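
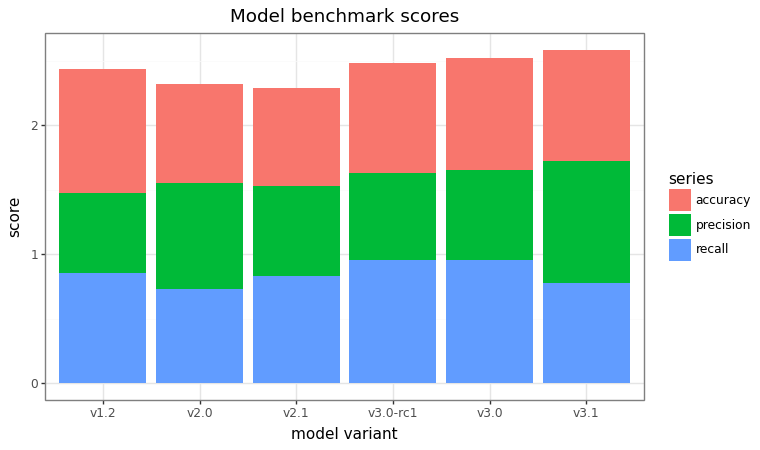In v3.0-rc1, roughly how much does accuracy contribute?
accuracy top ≈ 2.5, bottom ≈ 1.5; segment ≈ 1.0.

≈ 1.0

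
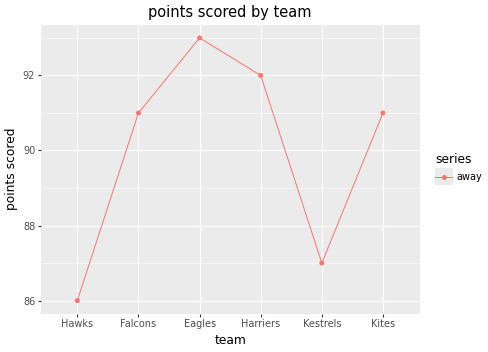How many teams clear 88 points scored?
Above 88: Falcons, Eagles, Harriers, Kites.

4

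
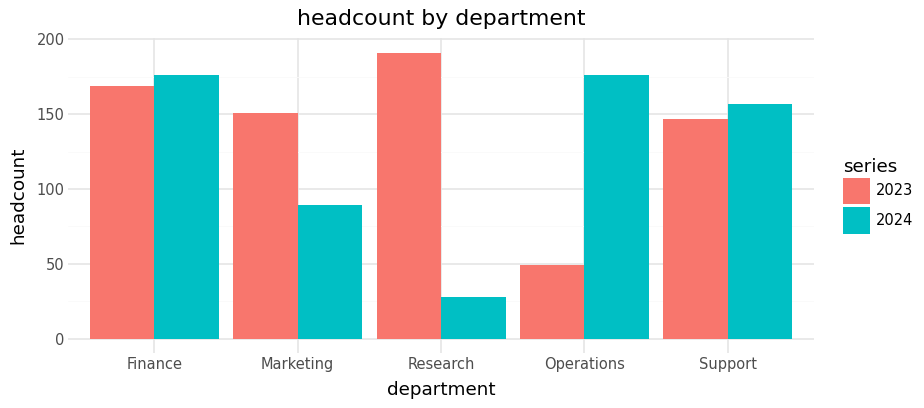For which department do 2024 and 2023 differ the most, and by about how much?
Research: 2024 ≈ 20, 2023 ≈ 200 → gap ≈ 180. Next-largest (Operations) is only ≈ 140.

Research, ≈ 180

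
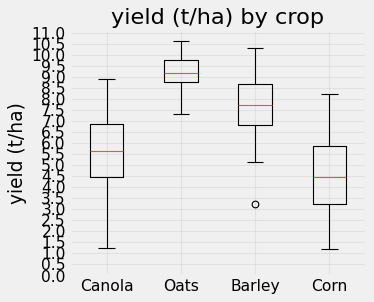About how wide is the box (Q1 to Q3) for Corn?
≈ 3.0

Q3 ≈ 6.0, Q1 ≈ 3.0; IQR ≈ 3.0.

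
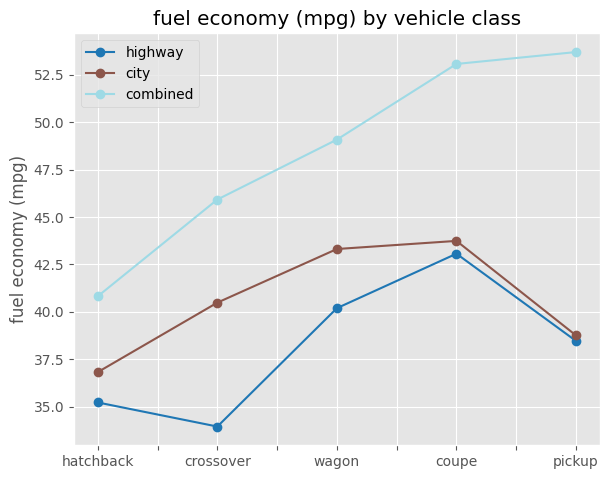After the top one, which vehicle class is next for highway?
wagon

Top 3 for highway: coupe ≈ 44, wagon ≈ 40, pickup ≈ 38.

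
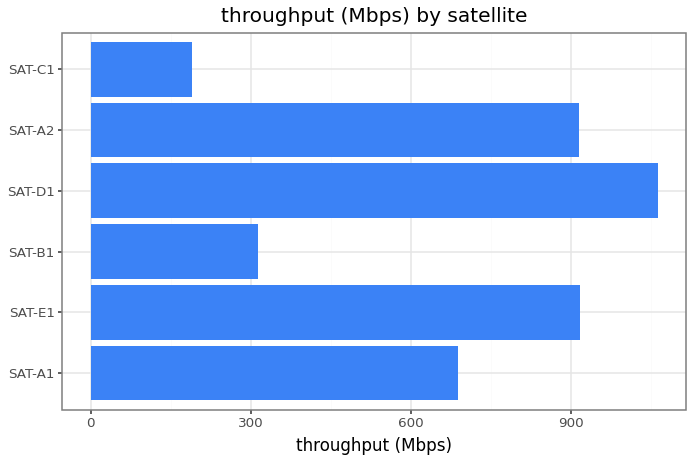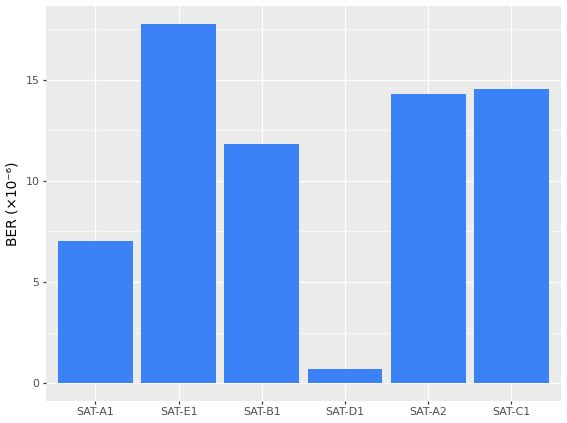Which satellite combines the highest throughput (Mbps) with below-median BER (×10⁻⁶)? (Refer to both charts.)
Chart 2 median BER (×10⁻⁶) ≈ 14; below-median satellites: SAT-A1, SAT-B1, SAT-D1. Among those, SAT-D1 has the highest throughput (Mbps) (≈ 1100).

SAT-D1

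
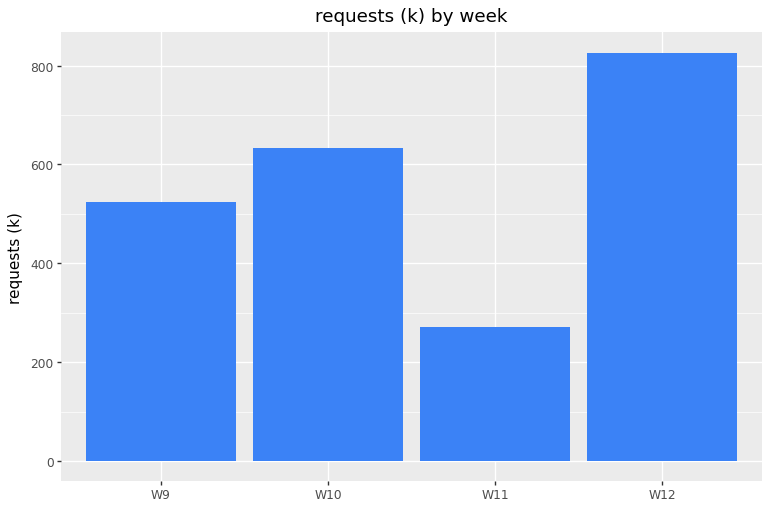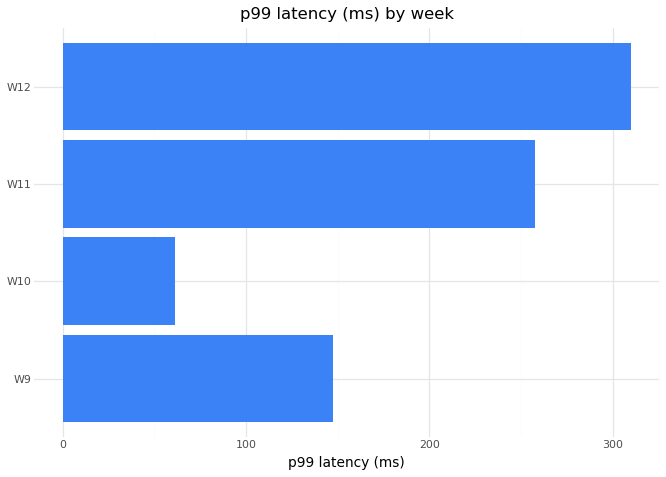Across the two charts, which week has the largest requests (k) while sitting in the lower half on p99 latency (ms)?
Chart 2 median p99 latency (ms) ≈ 200; below-median weeks: W9, W10. Among those, W10 has the highest requests (k) (≈ 600).

W10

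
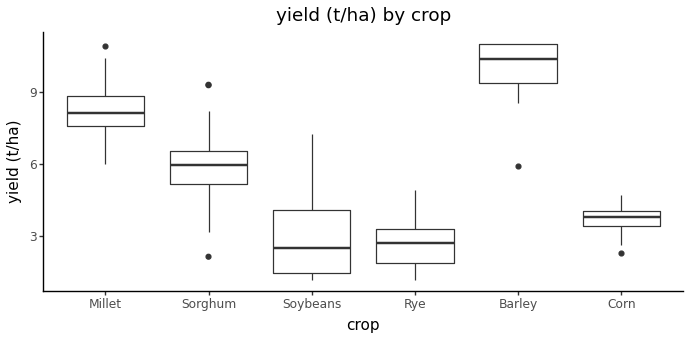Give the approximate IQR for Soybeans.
≈ 3

Q3 ≈ 4, Q1 ≈ 1; IQR ≈ 3.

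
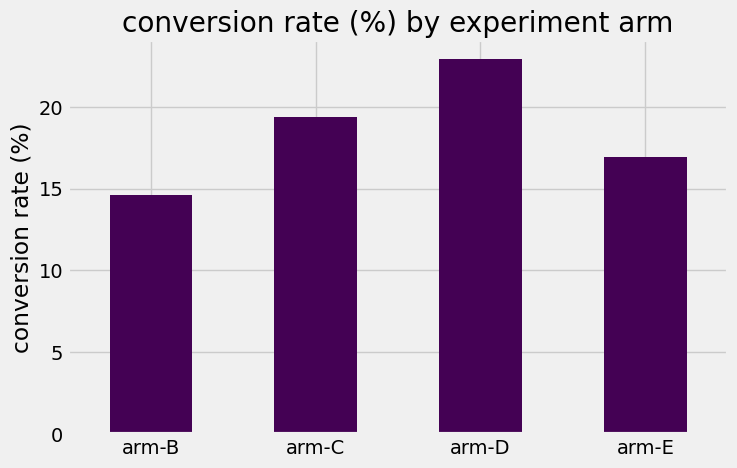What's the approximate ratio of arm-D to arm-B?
arm-D ≈ 22, arm-B ≈ 14; 22/14 ≈ 1.57.

≈ 1.57×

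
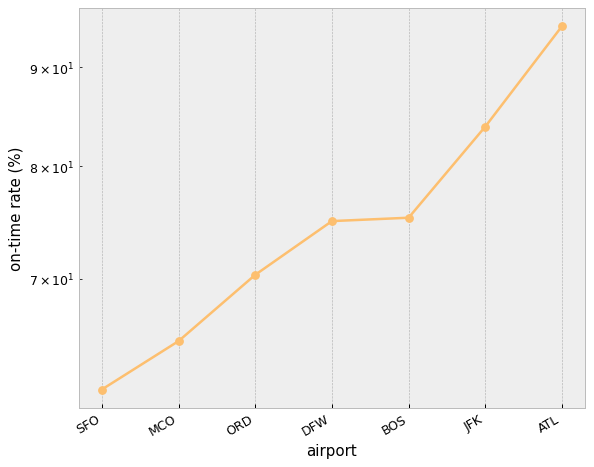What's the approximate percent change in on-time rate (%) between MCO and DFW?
MCO ≈ 65, DFW ≈ 75; (75 − 65) / 65 ≈ +15.4%.

≈ +15.4%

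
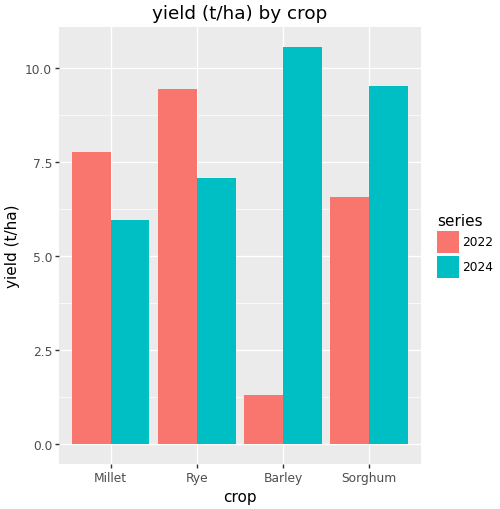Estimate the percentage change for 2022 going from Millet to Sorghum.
≈ -12.5%

Millet ≈ 8, Sorghum ≈ 7; (7 − 8) / 8 ≈ -12.5%.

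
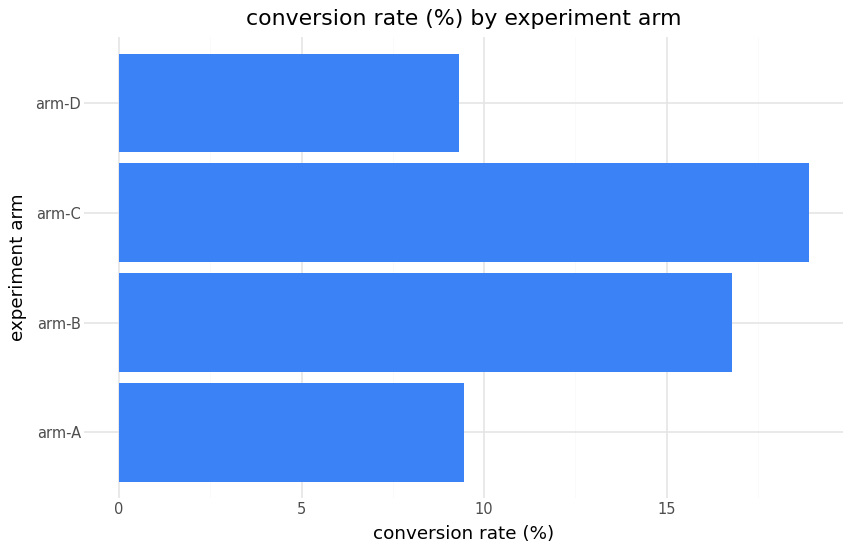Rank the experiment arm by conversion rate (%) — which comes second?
arm-B

Top 3: arm-C ≈ 18, arm-B ≈ 16, arm-A ≈ 10.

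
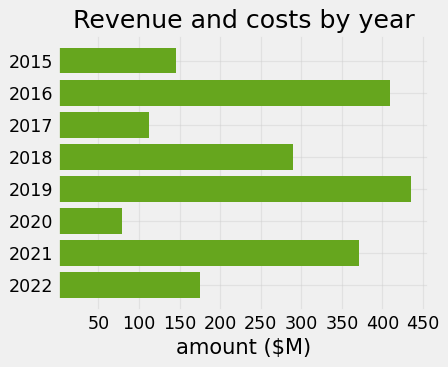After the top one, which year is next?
2016

Top 3: 2019 ≈ 450, 2016 ≈ 400, 2021 ≈ 350.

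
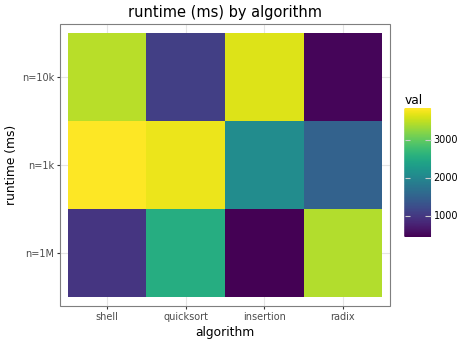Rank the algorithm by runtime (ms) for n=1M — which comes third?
shell

Top 4 for n=1M: radix ≈ 3500, quicksort ≈ 2500, shell ≈ 1000, insertion ≈ 500.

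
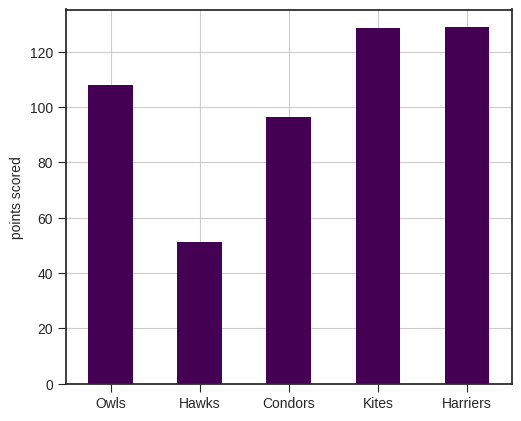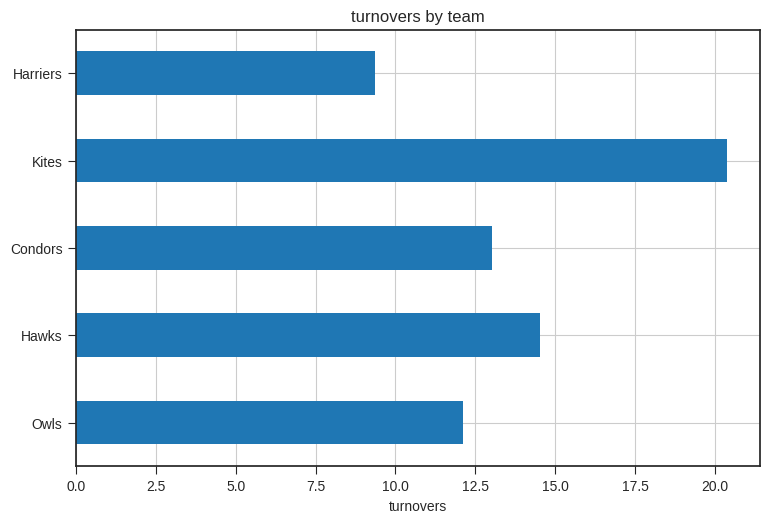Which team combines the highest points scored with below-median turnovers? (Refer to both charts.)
Harriers

Chart 2 median turnovers ≈ 14; below-median teams: Owls, Harriers. Among those, Harriers has the highest points scored (≈ 120).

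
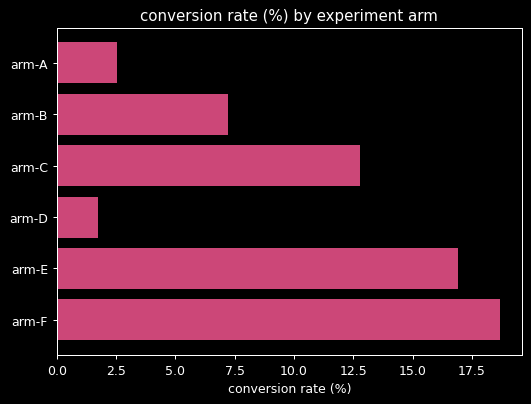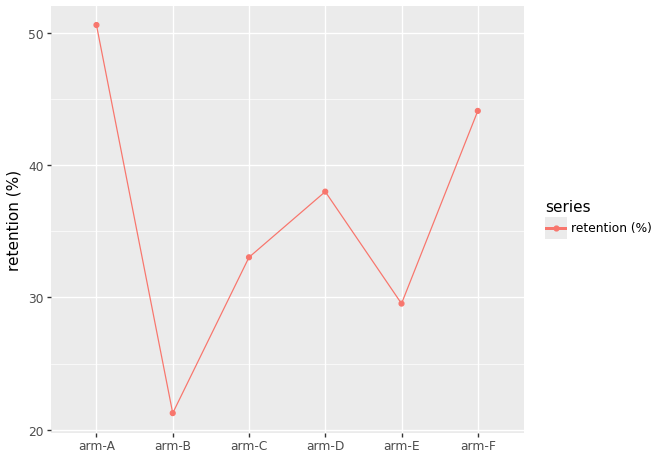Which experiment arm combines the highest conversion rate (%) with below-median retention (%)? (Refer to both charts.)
arm-E

Chart 2 median retention (%) ≈ 35; below-median experiment arms: arm-B, arm-C, arm-E. Among those, arm-E has the highest conversion rate (%) (≈ 16).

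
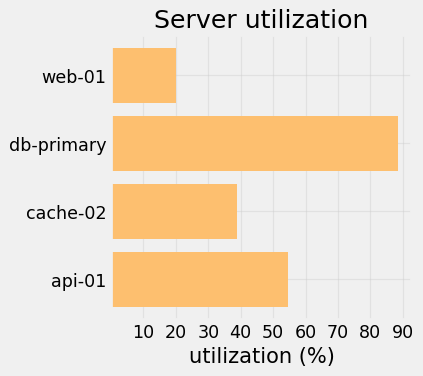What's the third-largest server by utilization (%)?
cache-02

Top 4: db-primary ≈ 90, api-01 ≈ 50, cache-02 ≈ 40, web-01 ≈ 20.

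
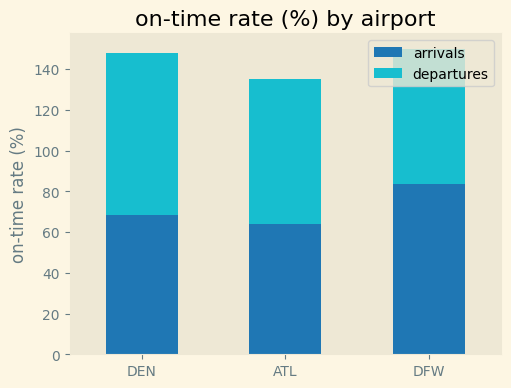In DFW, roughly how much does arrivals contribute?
arrivals top ≈ 80, bottom ≈ 0; segment ≈ 80.

≈ 80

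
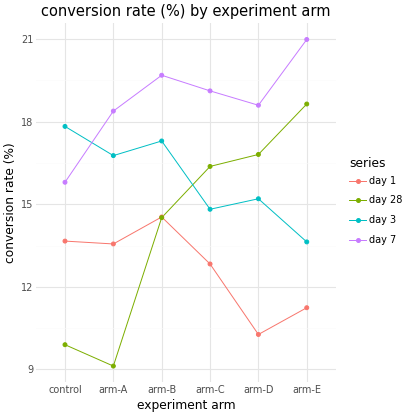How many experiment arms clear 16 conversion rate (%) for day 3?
3

Above 16: control, arm-A, arm-B.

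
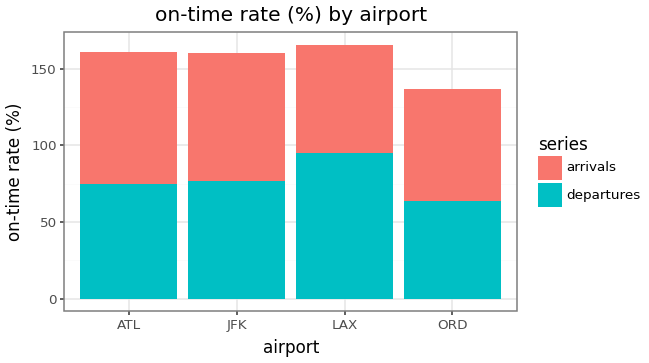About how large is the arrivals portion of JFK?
arrivals top ≈ 160, bottom ≈ 80; segment ≈ 80.

≈ 80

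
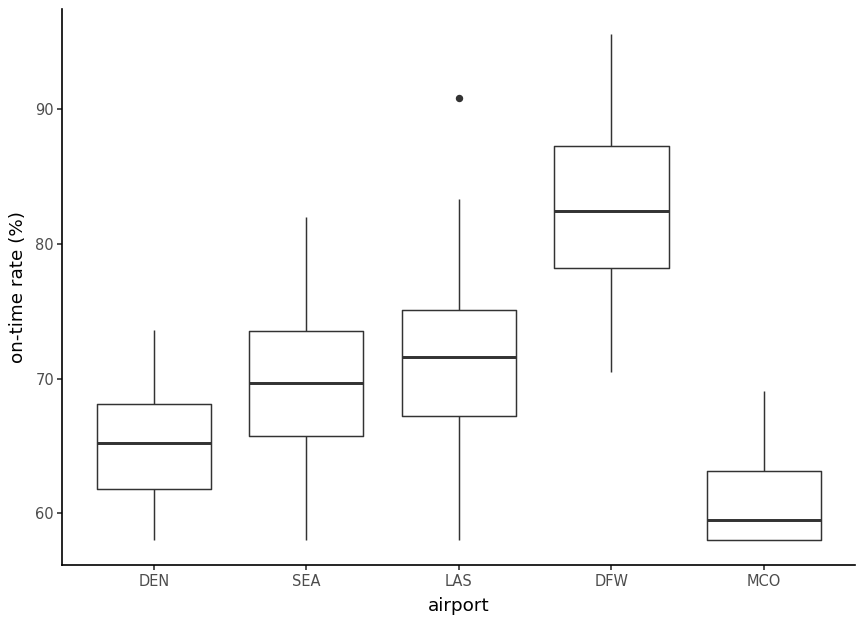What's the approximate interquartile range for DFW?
≈ 10

Q3 ≈ 88, Q1 ≈ 78; IQR ≈ 10.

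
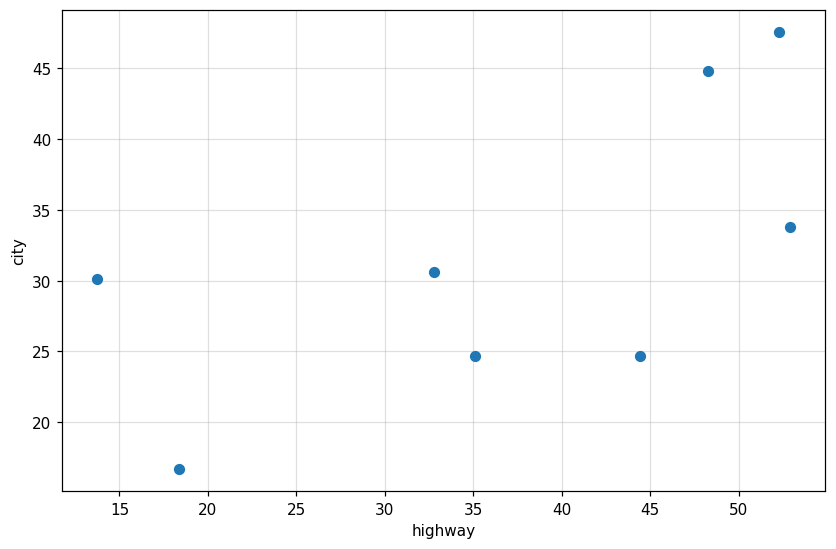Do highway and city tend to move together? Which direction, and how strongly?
Points are positively correlated; moderate (|r| ≈ 0.6).

positive, moderate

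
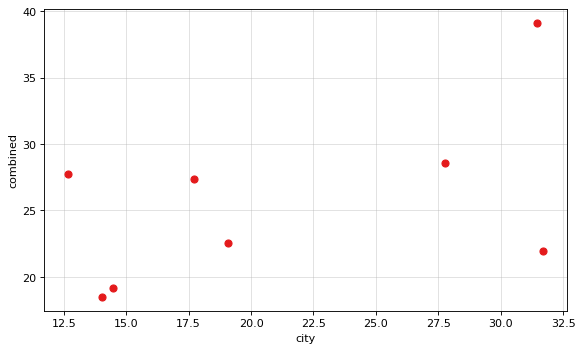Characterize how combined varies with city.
positive, moderate

Points are positively correlated; moderate (|r| ≈ 0.5).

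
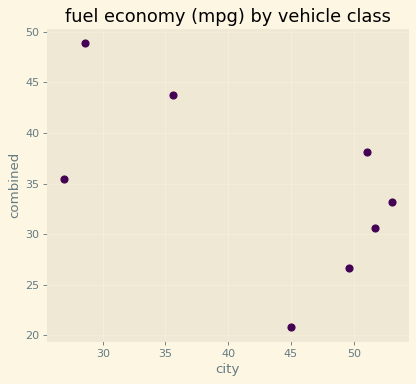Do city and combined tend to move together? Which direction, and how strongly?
negative, moderate

Points are negatively correlated; moderate (|r| ≈ 0.6).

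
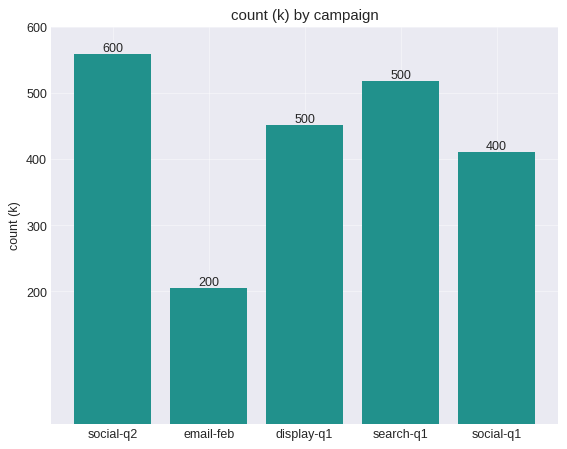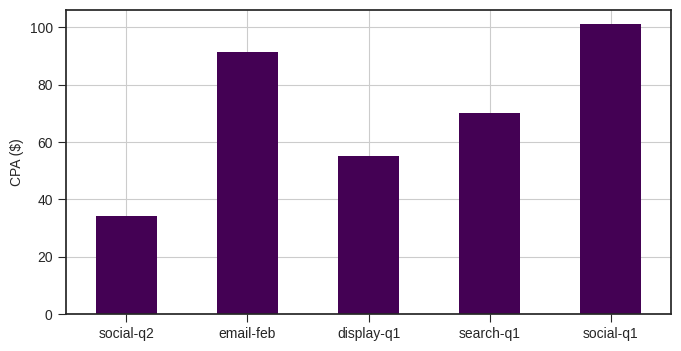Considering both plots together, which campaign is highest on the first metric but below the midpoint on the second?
Chart 2 median CPA ($) ≈ 70; below-median campaigns: social-q2, display-q1. Among those, social-q2 has the highest count (k) (≈ 600).

social-q2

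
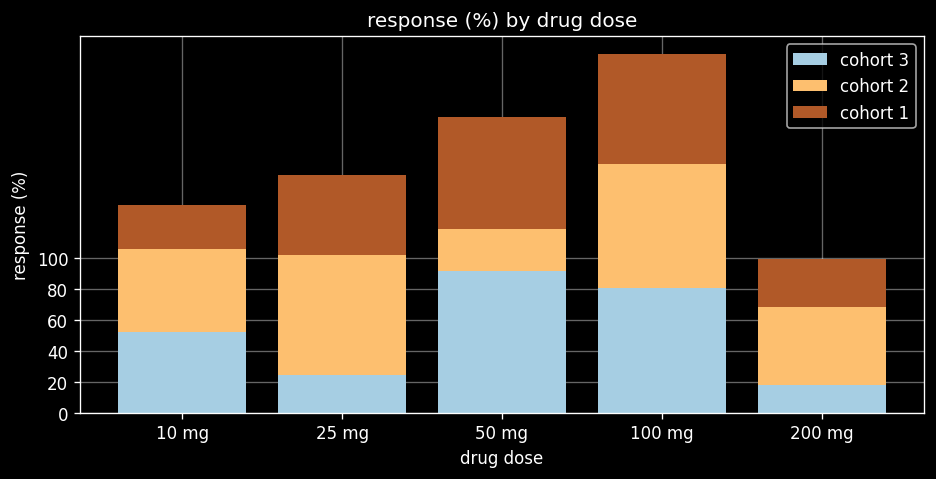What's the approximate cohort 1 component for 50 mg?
cohort 1 top ≈ 200, bottom ≈ 120; segment ≈ 80.

≈ 80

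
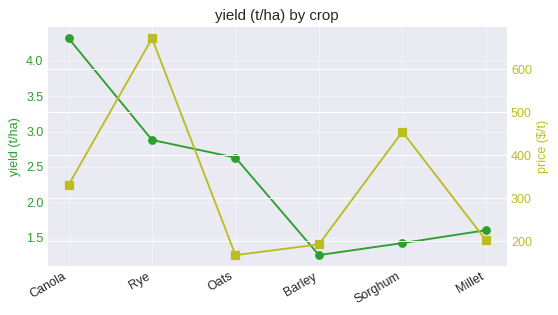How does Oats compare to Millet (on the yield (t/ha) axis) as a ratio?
≈ 1.67×

Oats ≈ 2.5, Millet ≈ 1.5; 2.5/1.5 ≈ 1.67.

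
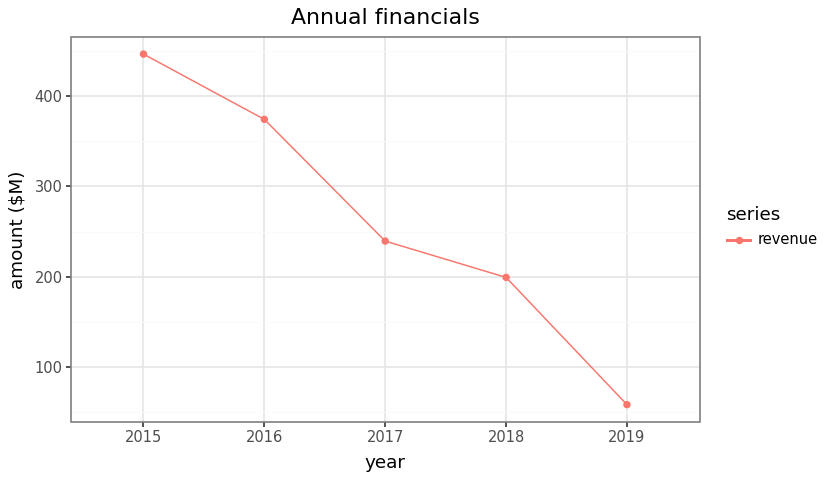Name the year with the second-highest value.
2016

Top 3: 2015 ≈ 450, 2016 ≈ 350, 2017 ≈ 250.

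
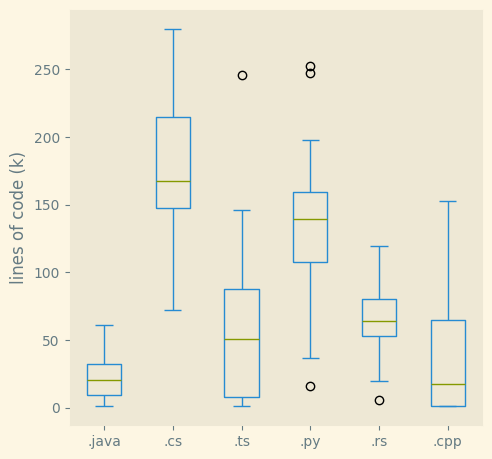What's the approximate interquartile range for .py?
Q3 ≈ 160, Q1 ≈ 100; IQR ≈ 60.

≈ 60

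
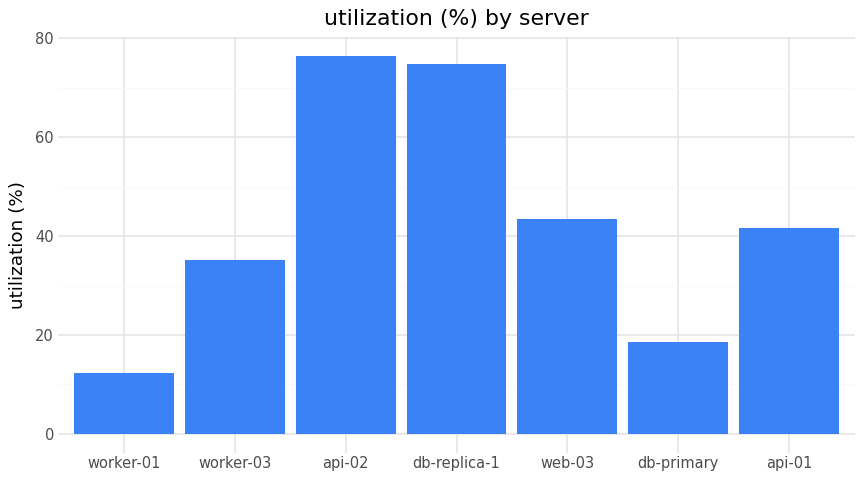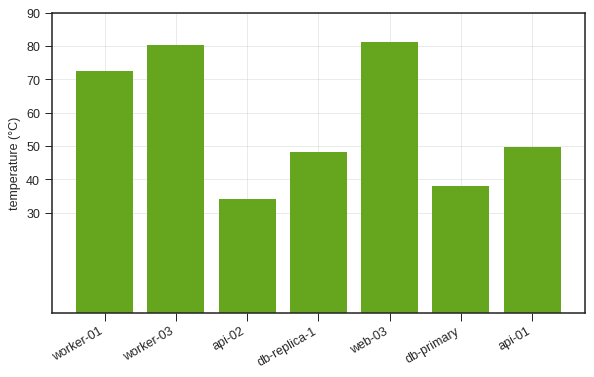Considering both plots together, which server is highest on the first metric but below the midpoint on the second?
api-02

Chart 2 median temperature (°C) ≈ 50; below-median servers: api-02, db-replica-1, db-primary. Among those, api-02 has the highest utilization (%) (≈ 80).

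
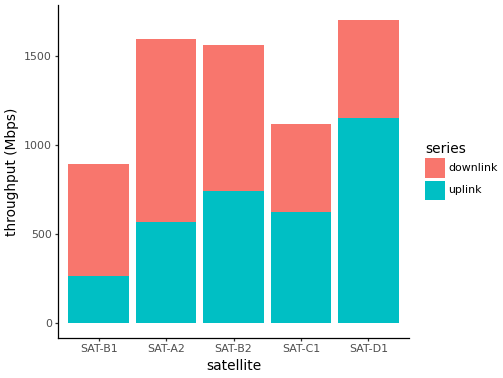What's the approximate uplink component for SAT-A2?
uplink top ≈ 600, bottom ≈ 0; segment ≈ 600.

≈ 600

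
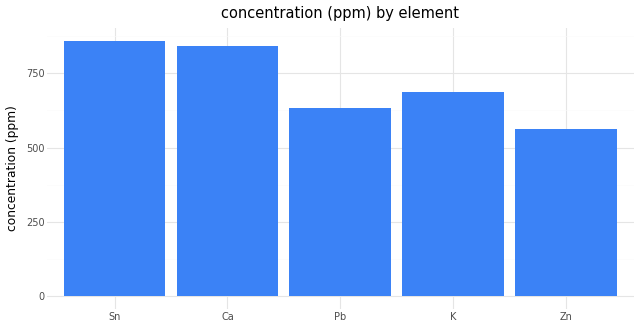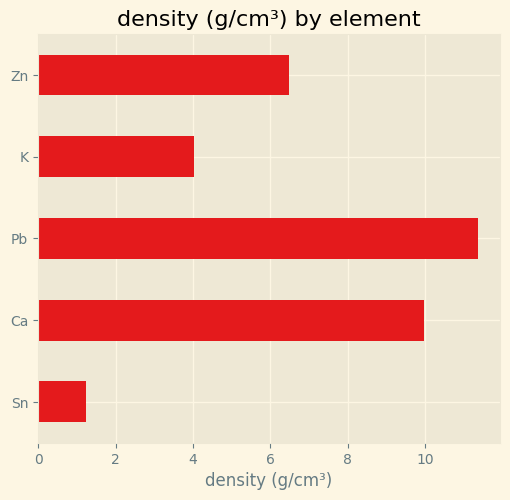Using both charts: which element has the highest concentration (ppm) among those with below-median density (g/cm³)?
Sn

Chart 2 median density (g/cm³) ≈ 6; below-median elements: Sn, K. Among those, Sn has the highest concentration (ppm) (≈ 900).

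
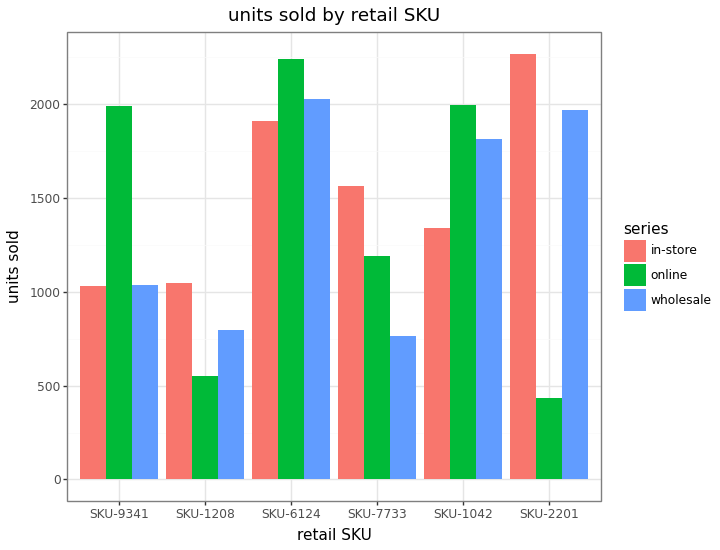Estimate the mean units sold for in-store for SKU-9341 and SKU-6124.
(1000 + 2000) / 2 ≈ 1500.

≈ 1500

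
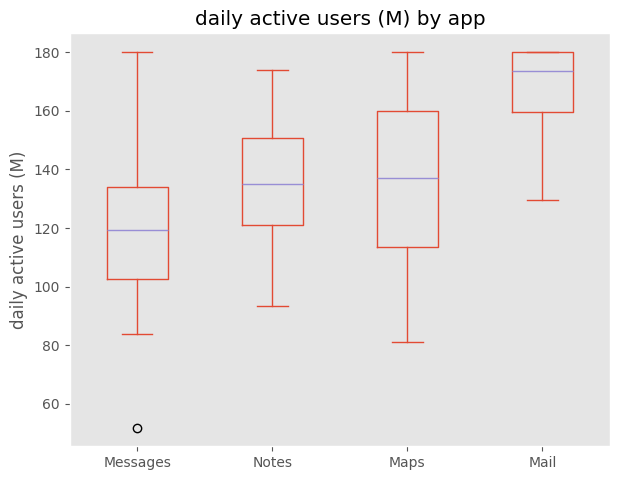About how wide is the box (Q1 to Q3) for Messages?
Q3 ≈ 130, Q1 ≈ 100; IQR ≈ 30.

≈ 30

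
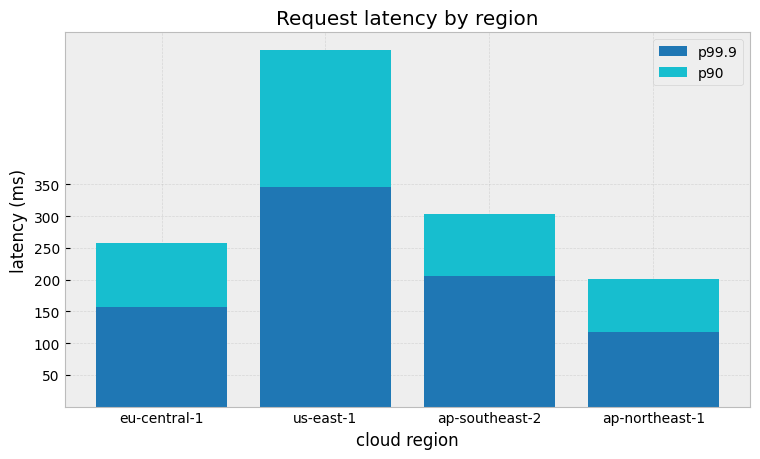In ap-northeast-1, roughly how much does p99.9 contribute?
p99.9 top ≈ 100, bottom ≈ 0; segment ≈ 100.

≈ 100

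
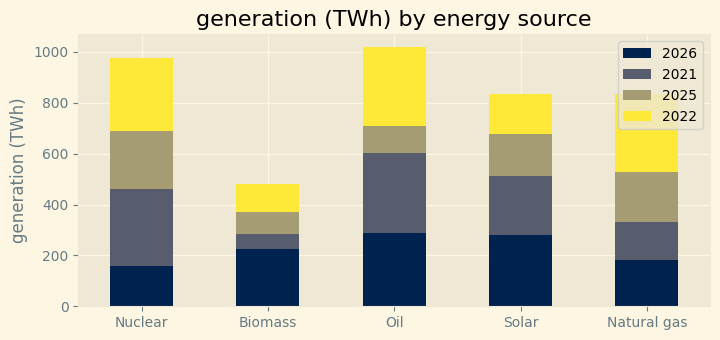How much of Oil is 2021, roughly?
2021 top ≈ 600, bottom ≈ 300; segment ≈ 300.

≈ 300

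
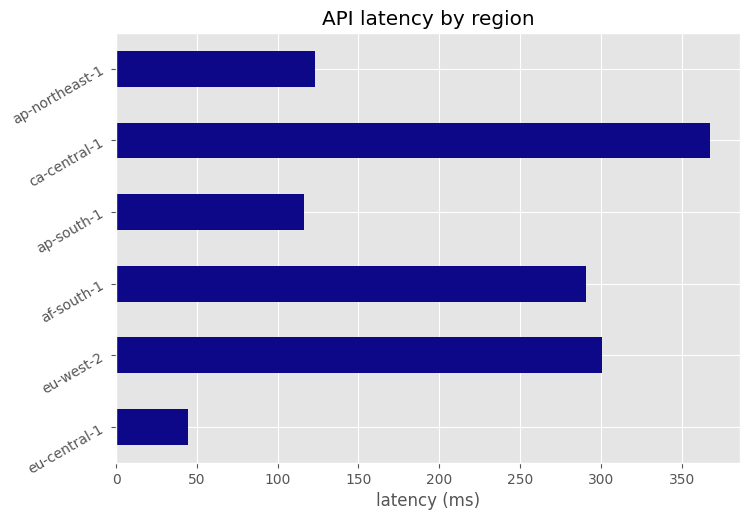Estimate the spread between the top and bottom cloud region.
≈ 300

Max ca-central-1 ≈ 350, min eu-central-1 ≈ 50; range ≈ 300.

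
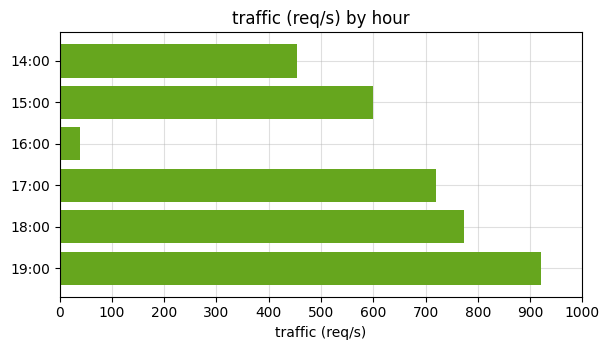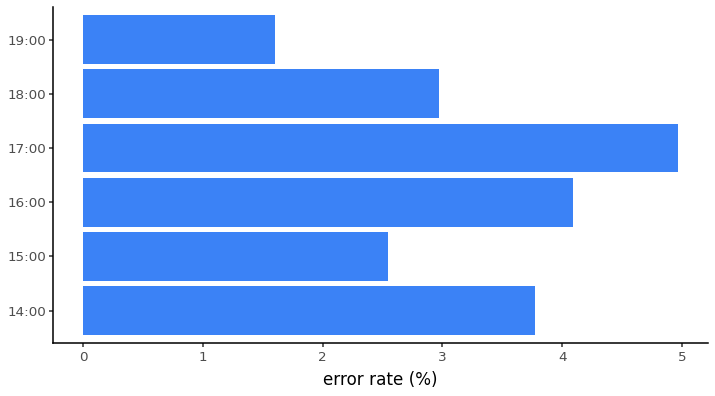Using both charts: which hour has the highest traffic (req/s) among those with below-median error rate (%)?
Chart 2 median error rate (%) ≈ 3.5; below-median hours: 15:00, 18:00, 19:00. Among those, 19:00 has the highest traffic (req/s) (≈ 900).

19:00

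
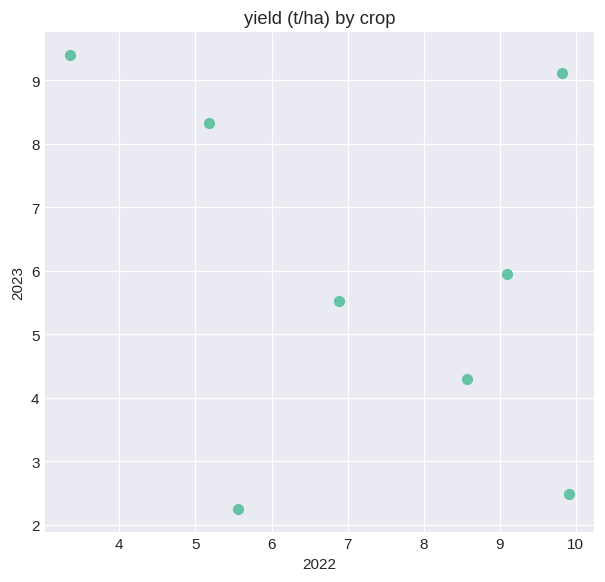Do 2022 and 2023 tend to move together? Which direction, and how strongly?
negative, weak

Points are negatively correlated; weak (|r| ≈ 0.3).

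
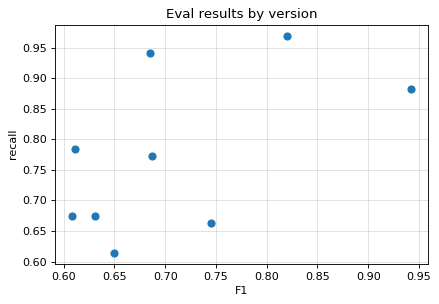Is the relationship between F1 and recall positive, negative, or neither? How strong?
Points are positively correlated; moderate (|r| ≈ 0.6).

positive, moderate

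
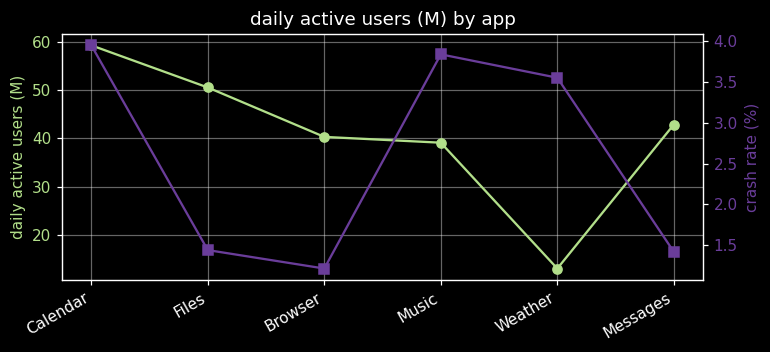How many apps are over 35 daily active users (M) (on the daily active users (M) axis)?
Above 35: Calendar, Files, Browser, Music, Messages.

5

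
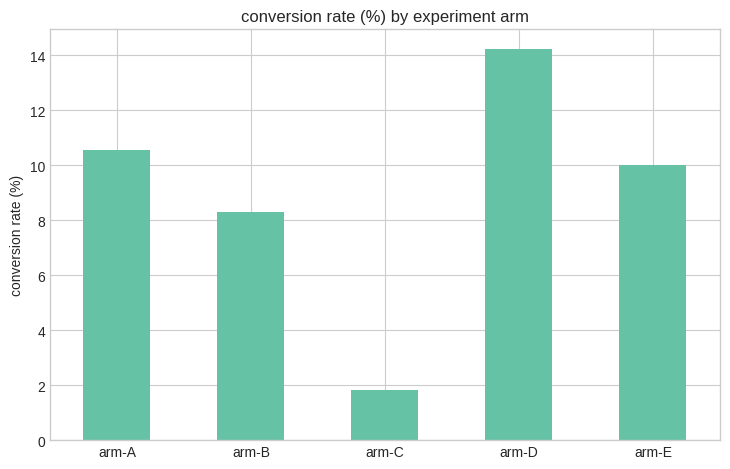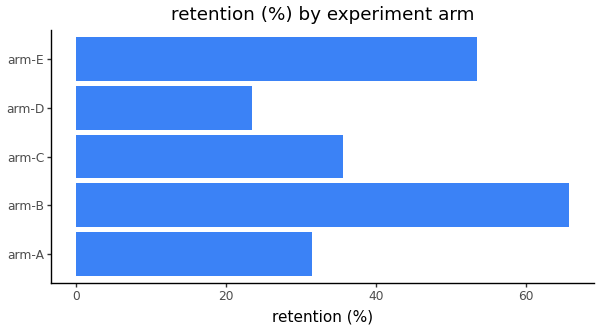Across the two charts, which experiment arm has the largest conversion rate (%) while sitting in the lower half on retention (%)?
Chart 2 median retention (%) ≈ 40; below-median experiment arms: arm-A, arm-D. Among those, arm-D has the highest conversion rate (%) (≈ 14).

arm-D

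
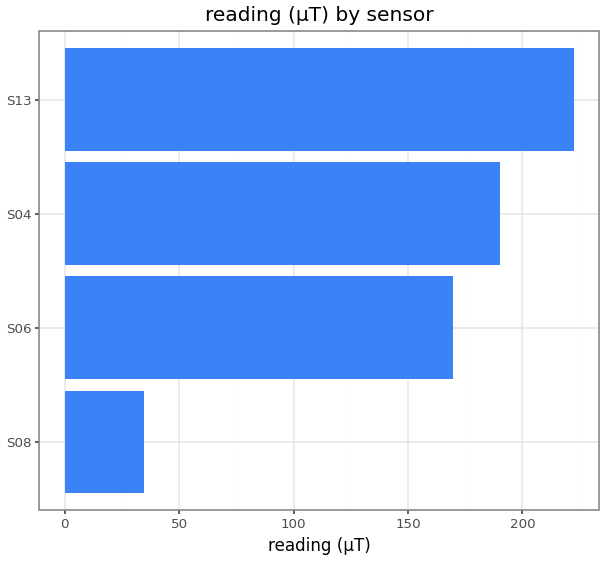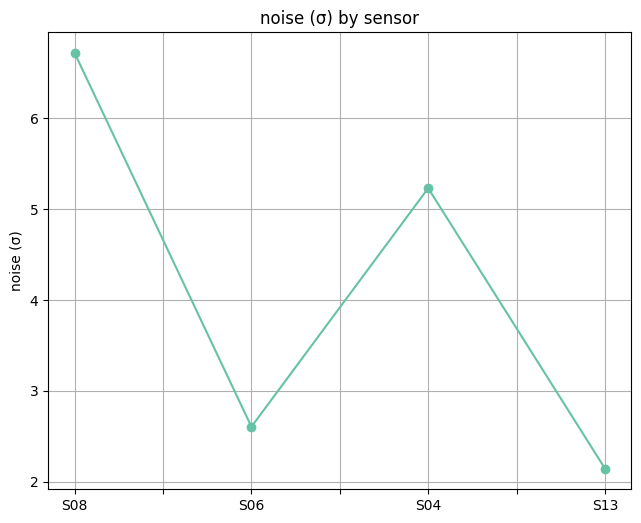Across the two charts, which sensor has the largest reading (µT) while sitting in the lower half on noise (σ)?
S13

Chart 2 median noise (σ) ≈ 4; below-median sensors: S06, S13. Among those, S13 has the highest reading (µT) (≈ 225).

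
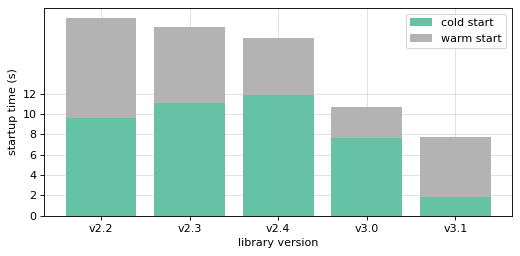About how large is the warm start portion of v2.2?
≈ 10

warm start top ≈ 20, bottom ≈ 10; segment ≈ 10.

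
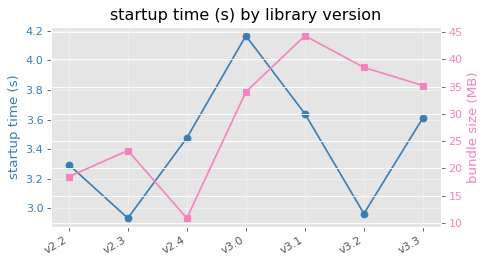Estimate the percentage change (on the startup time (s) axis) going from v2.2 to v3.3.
v2.2 ≈ 3.2, v3.3 ≈ 3.6; (3.6 − 3.2) / 3.2 ≈ +12.5%.

≈ +12.5%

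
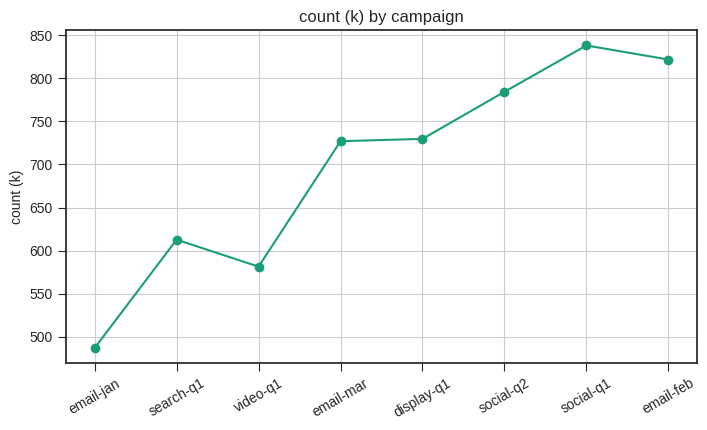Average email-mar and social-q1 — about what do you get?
≈ 800

(750 + 850) / 2 ≈ 800.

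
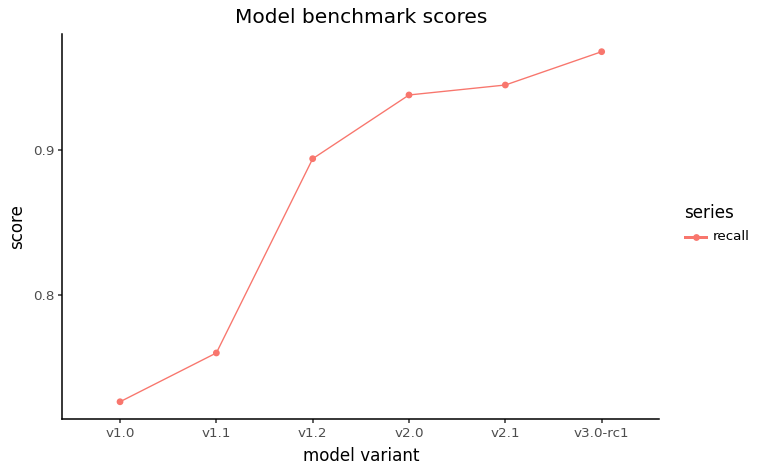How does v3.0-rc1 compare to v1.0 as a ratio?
≈ 1.27×

v3.0-rc1 ≈ 0.95, v1.0 ≈ 0.75; 0.95/0.75 ≈ 1.27.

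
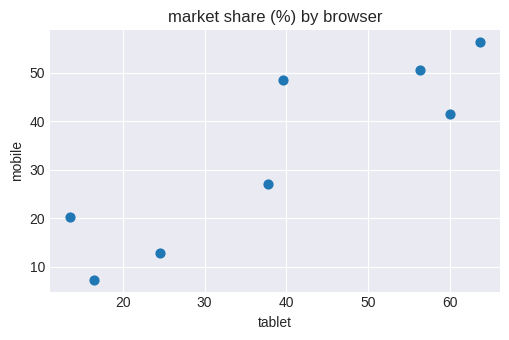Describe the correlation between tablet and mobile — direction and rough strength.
positive, strong

Points are positively correlated; strong (|r| ≈ 0.9).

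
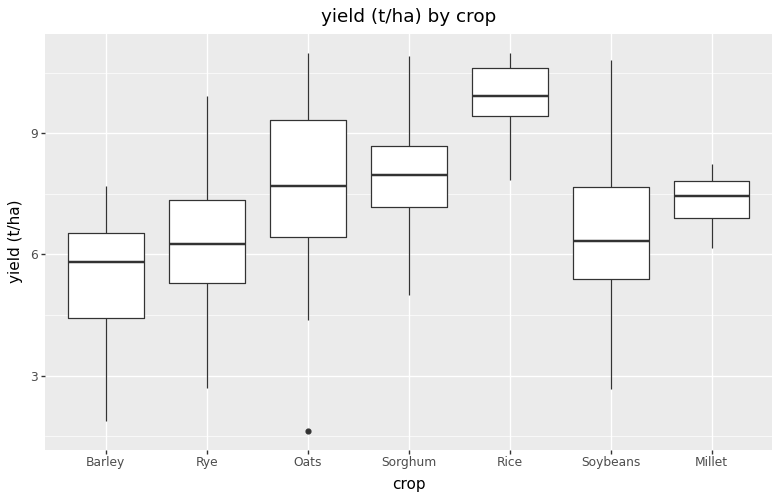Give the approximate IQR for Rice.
≈ 1.0

Q3 ≈ 10.5, Q1 ≈ 9.5; IQR ≈ 1.0.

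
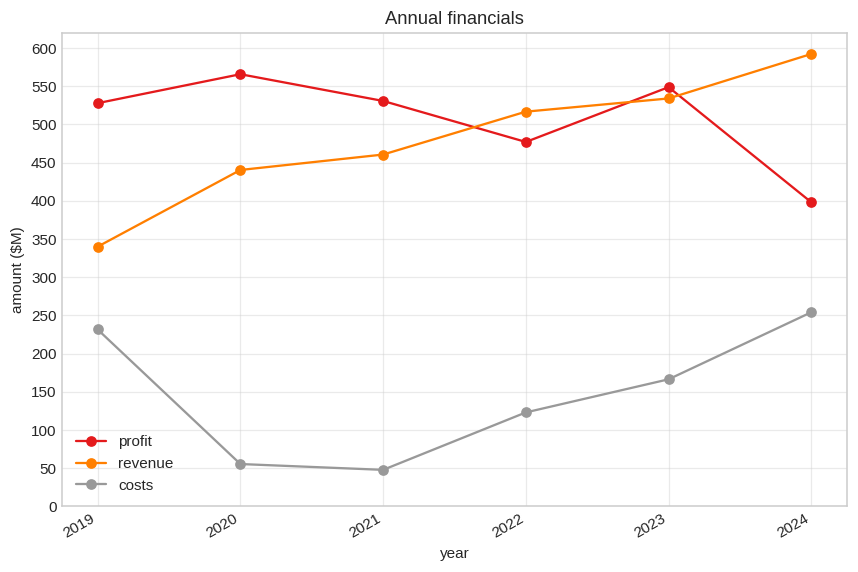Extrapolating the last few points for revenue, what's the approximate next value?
≈ 650

Last three: 500, 550, 600 → slope ≈ 50/step → next ≈ 650.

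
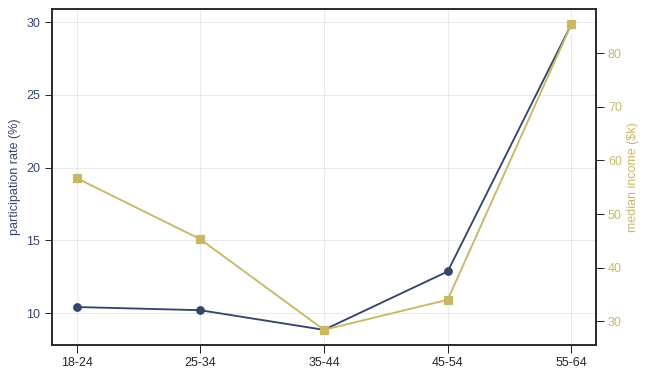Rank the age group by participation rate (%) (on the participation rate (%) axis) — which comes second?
45-54

Top 3 (on the participation rate (%) axis): 55-64 ≈ 30, 45-54 ≈ 12, 18-24 ≈ 10.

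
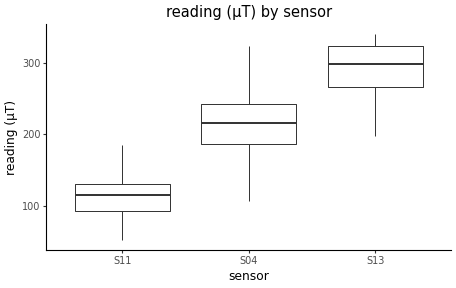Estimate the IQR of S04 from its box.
Q3 ≈ 240, Q1 ≈ 180; IQR ≈ 60.

≈ 60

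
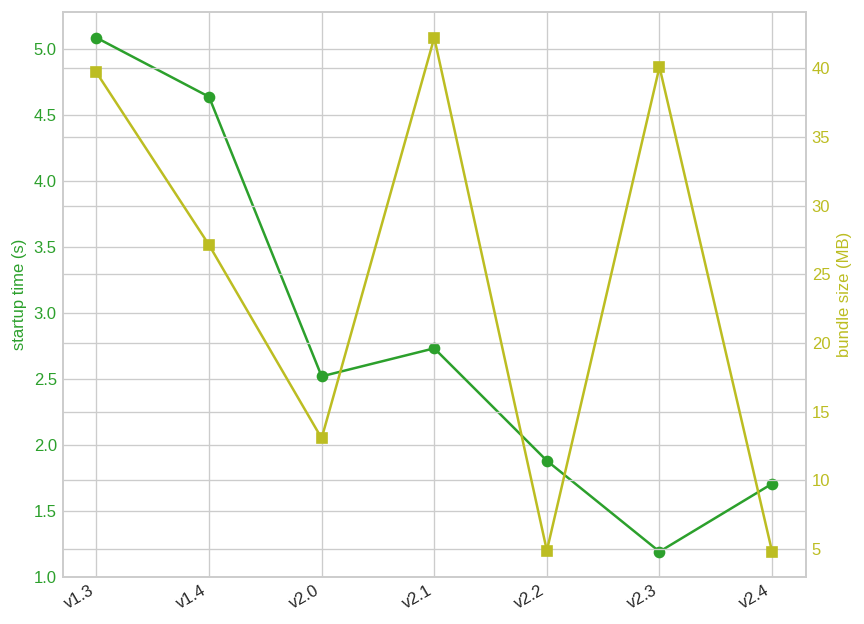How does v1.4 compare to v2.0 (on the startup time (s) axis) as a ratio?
≈ 1.8×

v1.4 ≈ 4.5, v2.0 ≈ 2.5; 4.5/2.5 ≈ 1.8.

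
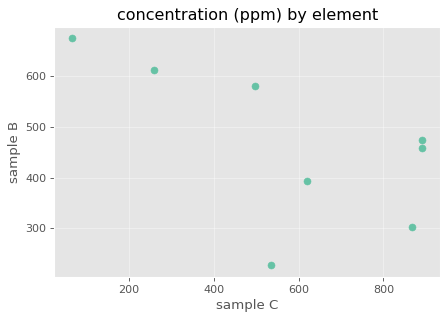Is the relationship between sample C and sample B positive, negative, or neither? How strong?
Points are negatively correlated; moderate (|r| ≈ 0.6).

negative, moderate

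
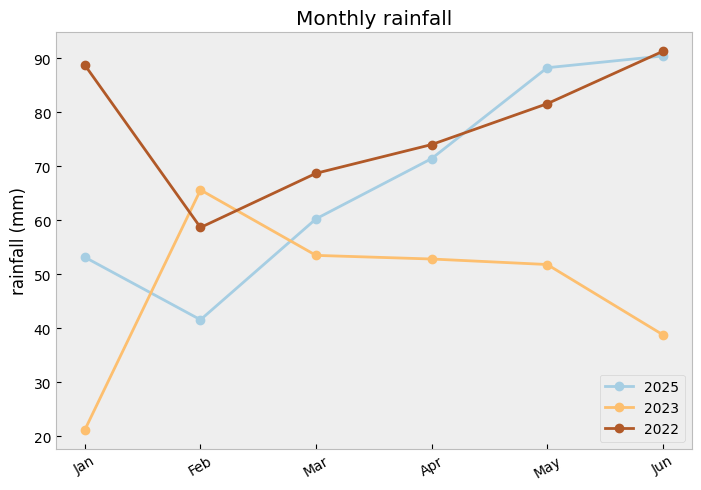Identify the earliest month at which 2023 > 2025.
Jan: 2023 ≈ 20 vs 2025 ≈ 50 (not yet); Feb: 2023 ≈ 70 vs 2025 ≈ 40 (first crossover).

Feb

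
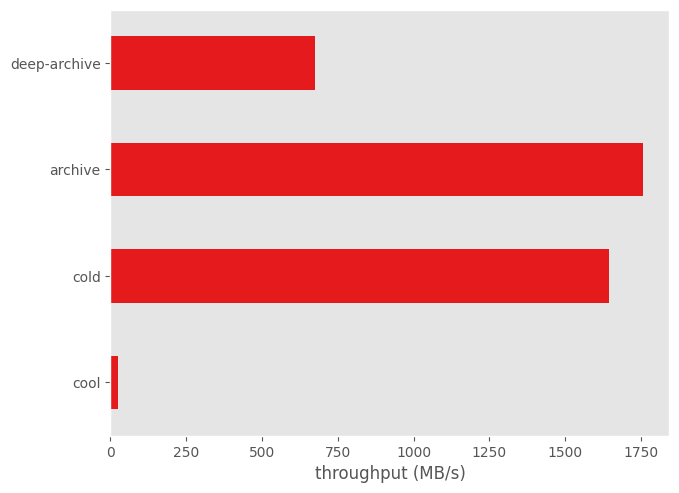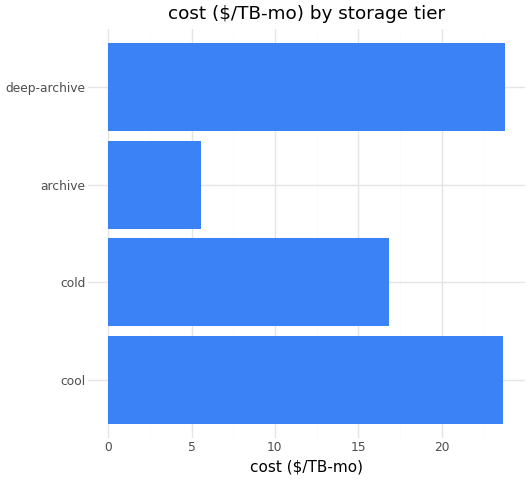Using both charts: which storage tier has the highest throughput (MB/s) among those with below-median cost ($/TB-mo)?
Chart 2 median cost ($/TB-mo) ≈ 20; below-median storage tiers: cold, archive. Among those, archive has the highest throughput (MB/s) (≈ 1800).

archive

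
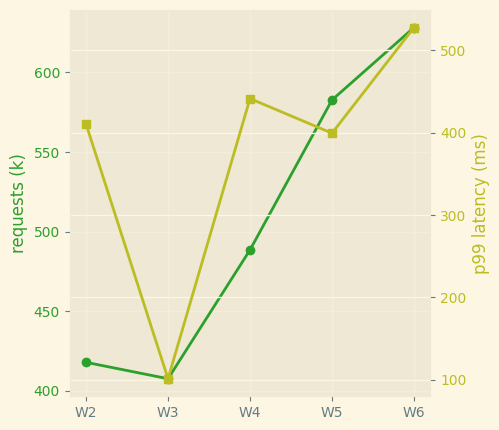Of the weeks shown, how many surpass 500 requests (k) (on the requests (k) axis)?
2

Above 500: W5, W6.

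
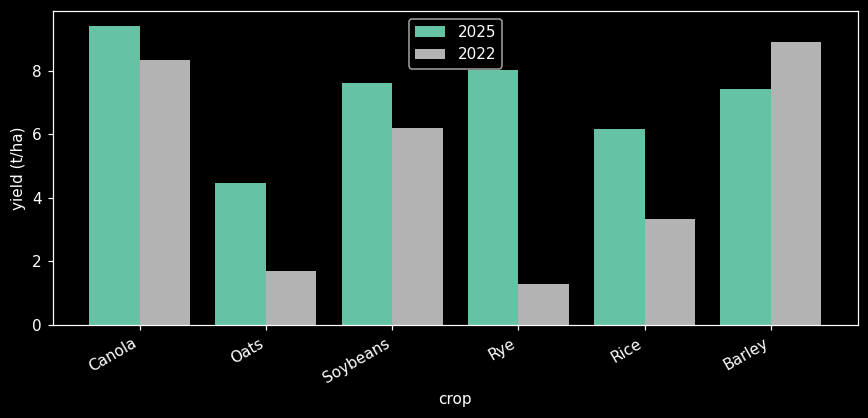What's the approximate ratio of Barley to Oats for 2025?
≈ 1.75×

Barley ≈ 7, Oats ≈ 4; 7/4 ≈ 1.75.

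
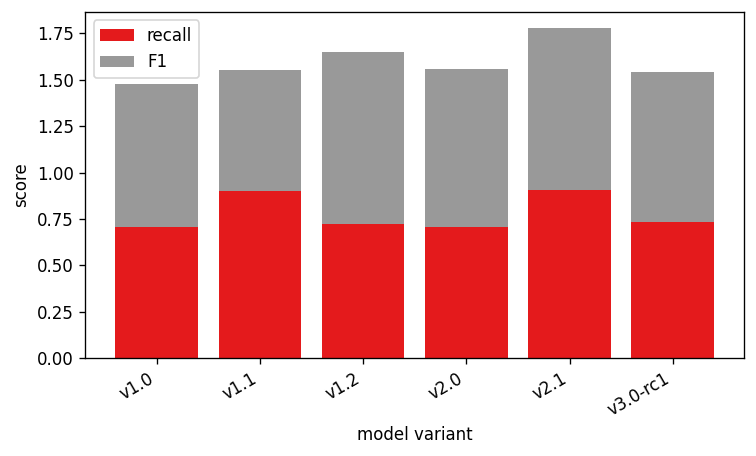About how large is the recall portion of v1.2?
≈ 0.8

recall top ≈ 0.8, bottom ≈ 0.0; segment ≈ 0.8.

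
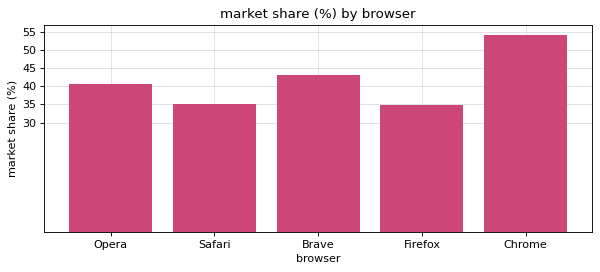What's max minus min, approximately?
Max Chrome ≈ 55, min Firefox ≈ 35; range ≈ 20.

≈ 20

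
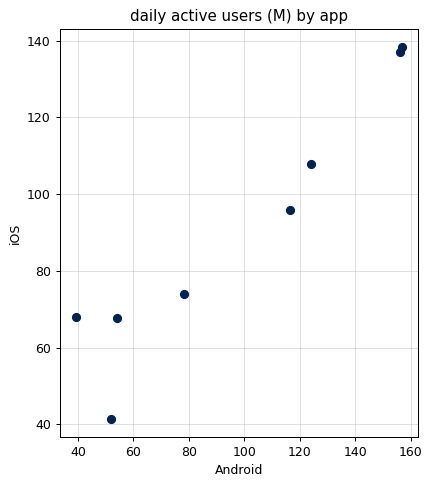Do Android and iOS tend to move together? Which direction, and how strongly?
Points are positively correlated; strong (|r| ≈ 1.0).

positive, strong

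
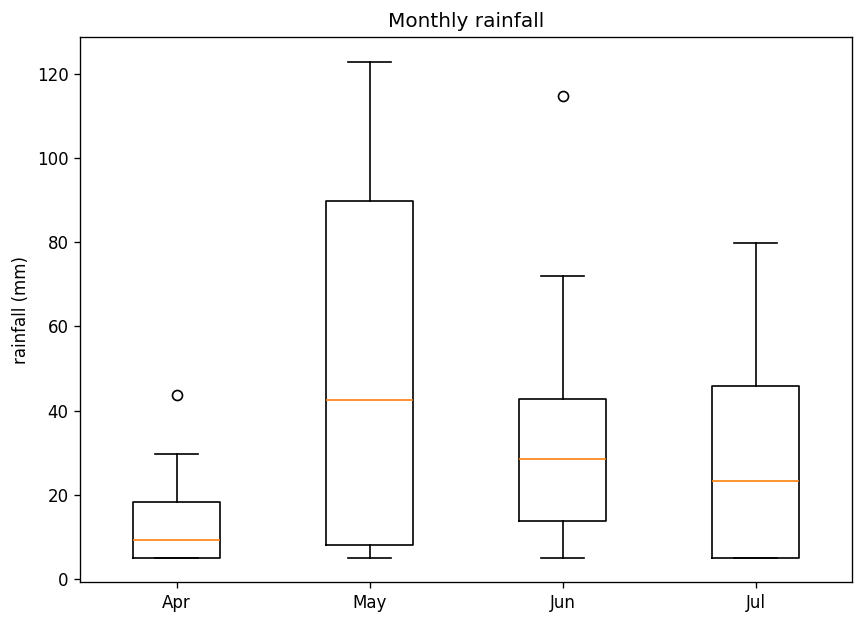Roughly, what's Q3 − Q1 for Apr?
≈ 15

Q3 ≈ 20, Q1 ≈ 5; IQR ≈ 15.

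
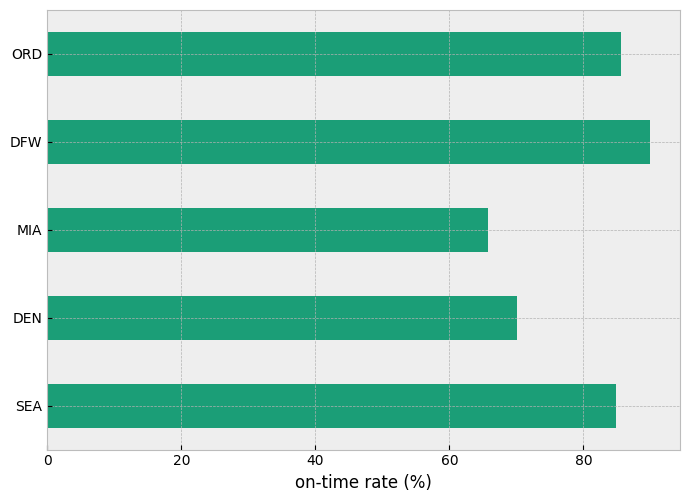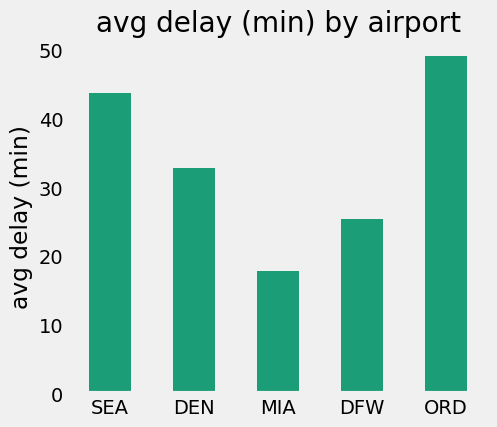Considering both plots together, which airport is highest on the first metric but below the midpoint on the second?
DFW

Chart 2 median avg delay (min) ≈ 35; below-median airports: MIA, DFW. Among those, DFW has the highest on-time rate (%) (≈ 90).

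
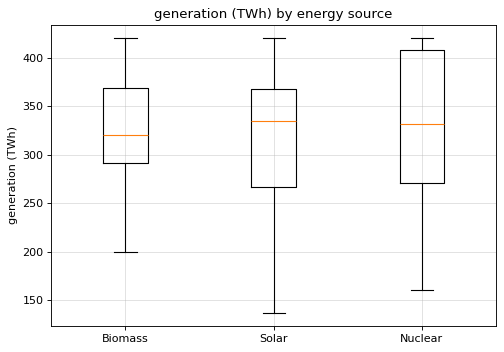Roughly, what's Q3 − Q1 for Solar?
≈ 101

Q3 ≈ 368, Q1 ≈ 267; IQR ≈ 101.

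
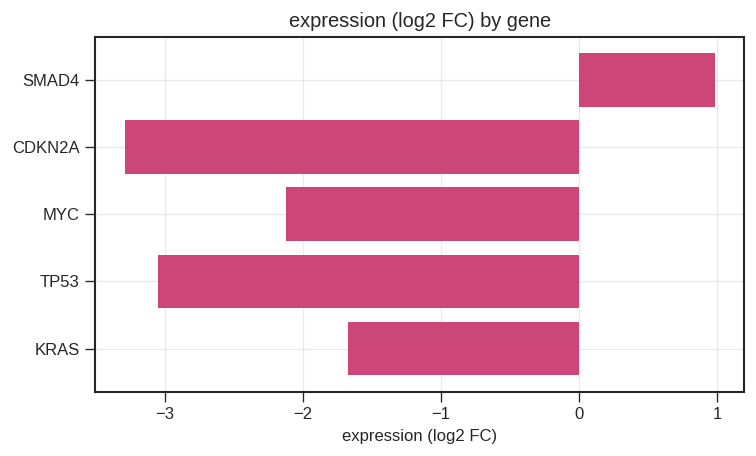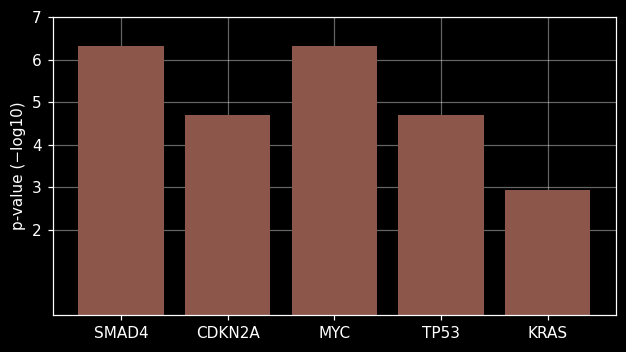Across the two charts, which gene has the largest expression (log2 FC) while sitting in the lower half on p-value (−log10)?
KRAS

Chart 2 median p-value (−log10) ≈ 5; below-median genes: TP53, KRAS. Among those, KRAS has the highest expression (log2 FC) (≈ -1.7).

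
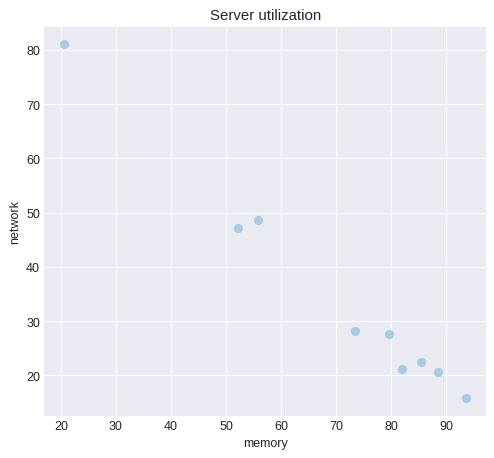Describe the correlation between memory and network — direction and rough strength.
negative, strong

Points are negatively correlated; strong (|r| ≈ 1.0).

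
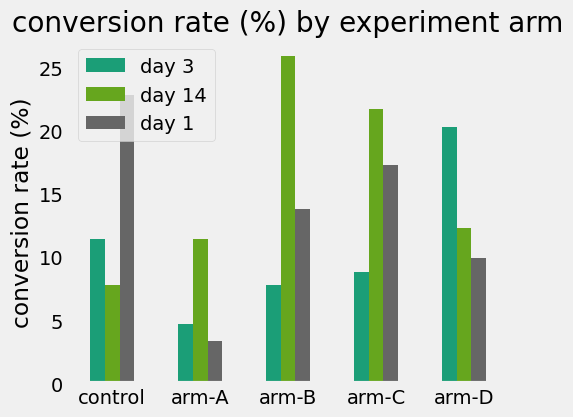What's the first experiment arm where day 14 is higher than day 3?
arm-A

control: day 14 ≈ 10 vs day 3 ≈ 10 (not yet); arm-A: day 14 ≈ 10 vs day 3 ≈ 5 (first crossover).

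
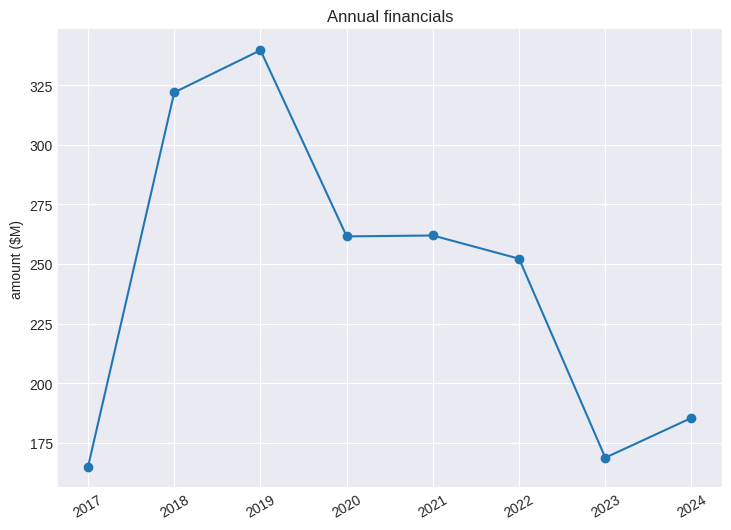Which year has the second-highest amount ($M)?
Top 3: 2019 ≈ 340, 2018 ≈ 320, 2021 ≈ 260.

2018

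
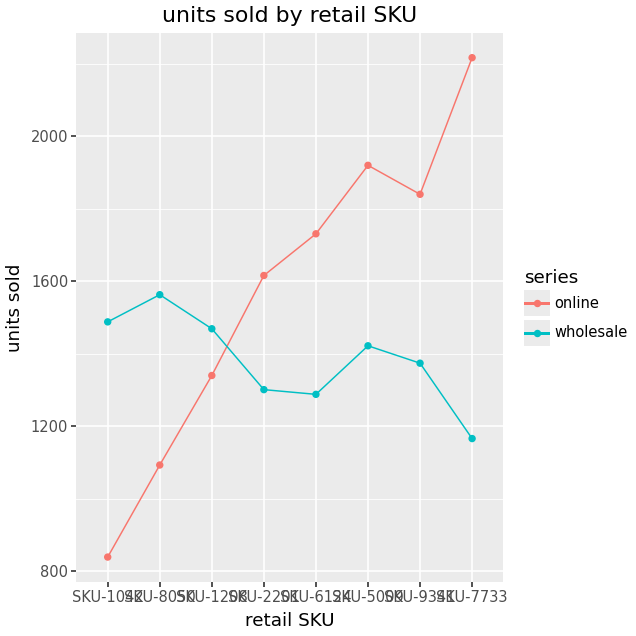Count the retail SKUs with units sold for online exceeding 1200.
6

Above 1200: SKU-1208, SKU-2201, SKU-6124, SKU-5009, SKU-9341, SKU-7733.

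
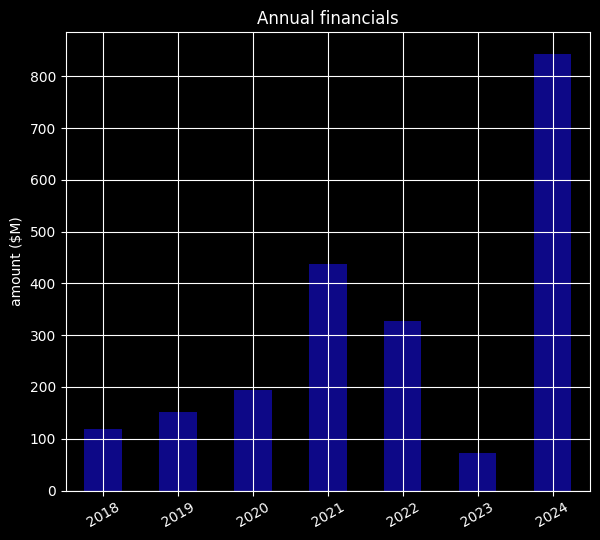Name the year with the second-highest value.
2021

Top 3: 2024 ≈ 800, 2021 ≈ 400, 2022 ≈ 300.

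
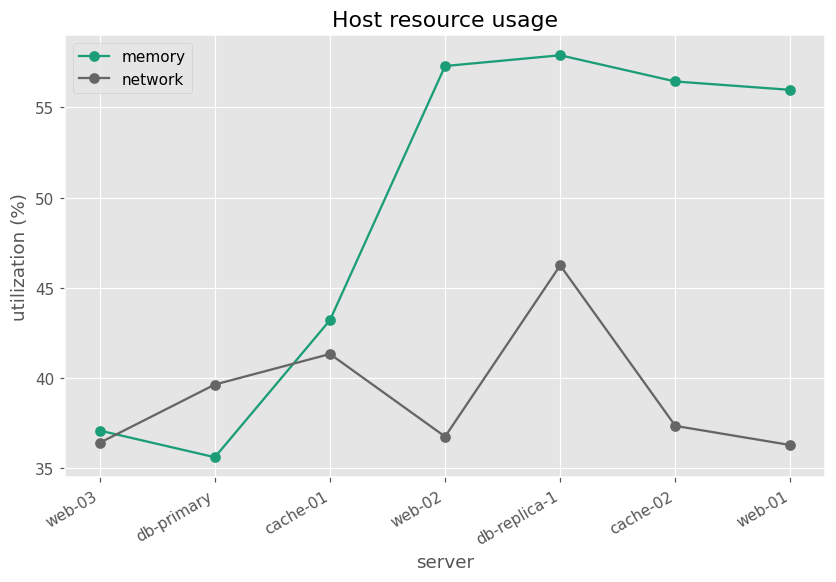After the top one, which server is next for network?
Top 3 for network: db-replica-1 ≈ 46, cache-01 ≈ 42, db-primary ≈ 40.

cache-01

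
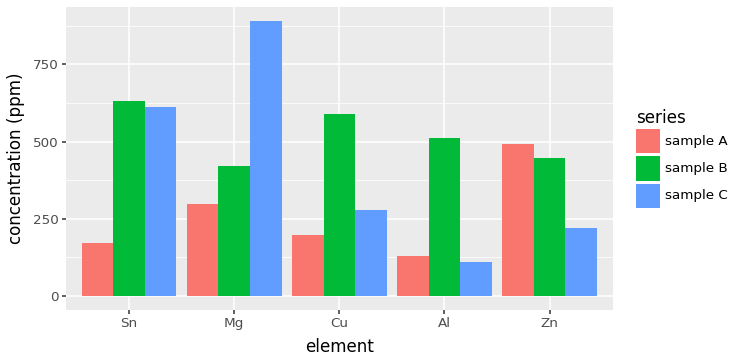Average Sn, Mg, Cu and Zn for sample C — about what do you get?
(600 + 900 + 300 + 200) / 4 ≈ 500.

≈ 500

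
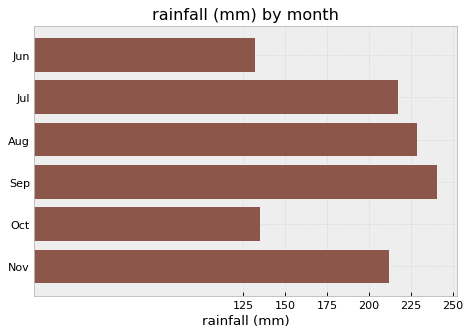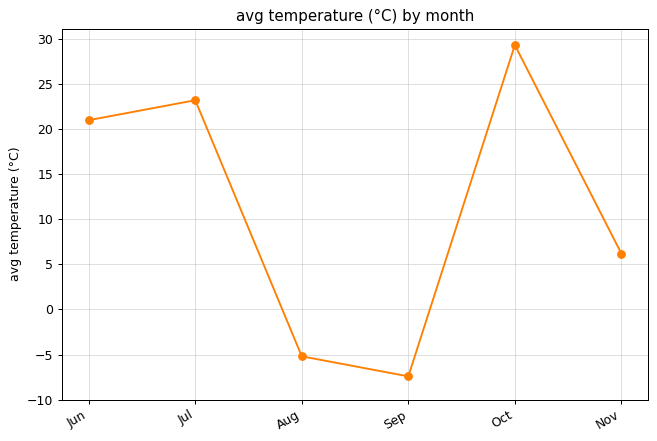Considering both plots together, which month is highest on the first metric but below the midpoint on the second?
Sep

Chart 2 median avg temperature (°C) ≈ 15; below-median months: Aug, Sep, Nov. Among those, Sep has the highest rainfall (mm) (≈ 250).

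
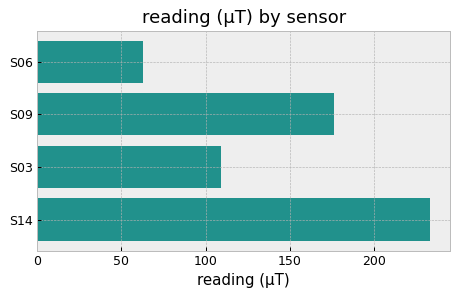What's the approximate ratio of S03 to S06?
≈ 1.67×

S03 ≈ 100, S06 ≈ 60; 100/60 ≈ 1.67.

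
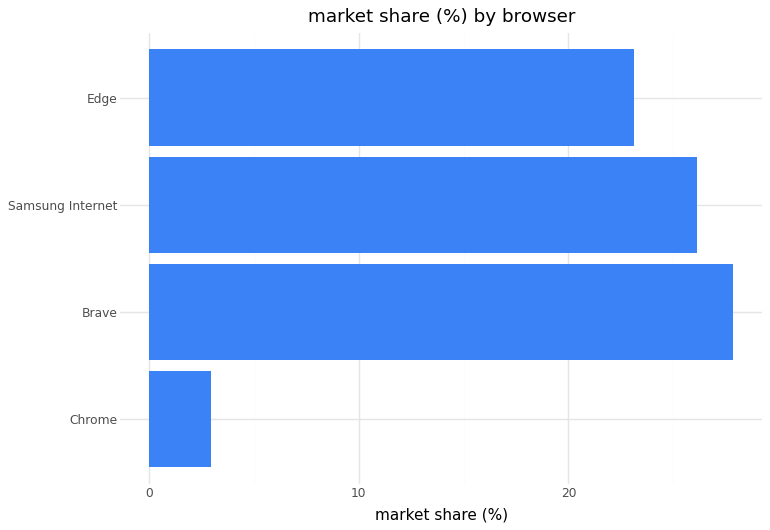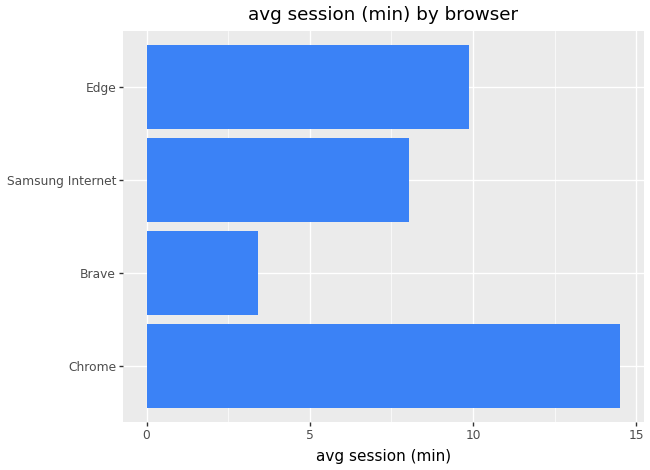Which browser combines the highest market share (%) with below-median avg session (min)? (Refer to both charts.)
Chart 2 median avg session (min) ≈ 8; below-median browsers: Brave, Samsung Internet. Among those, Brave has the highest market share (%) (≈ 30).

Brave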